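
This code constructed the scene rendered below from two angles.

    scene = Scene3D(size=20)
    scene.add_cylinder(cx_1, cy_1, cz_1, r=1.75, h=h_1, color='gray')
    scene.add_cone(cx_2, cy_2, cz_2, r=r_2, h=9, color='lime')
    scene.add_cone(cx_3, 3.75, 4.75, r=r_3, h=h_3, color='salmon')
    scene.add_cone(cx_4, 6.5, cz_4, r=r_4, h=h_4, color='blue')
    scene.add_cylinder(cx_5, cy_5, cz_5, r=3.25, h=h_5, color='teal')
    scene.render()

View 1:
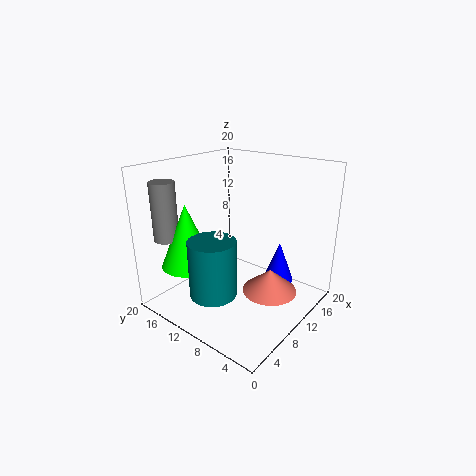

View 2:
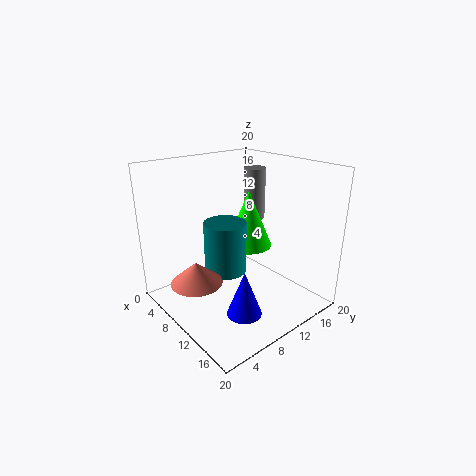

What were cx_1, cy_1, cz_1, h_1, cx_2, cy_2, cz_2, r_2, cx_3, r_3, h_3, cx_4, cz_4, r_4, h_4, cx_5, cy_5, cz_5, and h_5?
cx_1 = 4.25, cy_1 = 18.25, cz_1 = 9.5, h_1 = 8.25, cx_2 = 5.75, cy_2 = 15.75, cz_2 = 5.75, r_2 = 3.75, cx_3 = 8.75, r_3 = 3.5, h_3 = 3, cx_4 = 15.5, cz_4 = 2.25, r_4 = 2.25, h_4 = 6, cx_5 = 5.75, cy_5 = 11, cz_5 = 2.75, h_5 = 8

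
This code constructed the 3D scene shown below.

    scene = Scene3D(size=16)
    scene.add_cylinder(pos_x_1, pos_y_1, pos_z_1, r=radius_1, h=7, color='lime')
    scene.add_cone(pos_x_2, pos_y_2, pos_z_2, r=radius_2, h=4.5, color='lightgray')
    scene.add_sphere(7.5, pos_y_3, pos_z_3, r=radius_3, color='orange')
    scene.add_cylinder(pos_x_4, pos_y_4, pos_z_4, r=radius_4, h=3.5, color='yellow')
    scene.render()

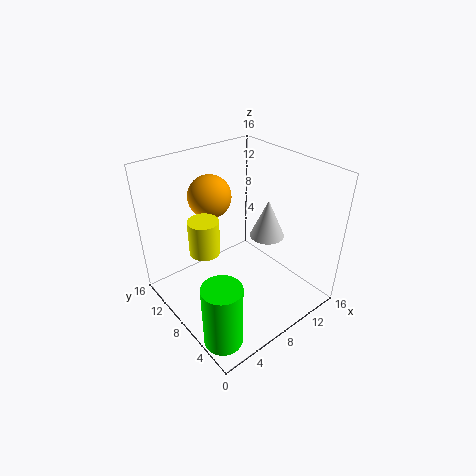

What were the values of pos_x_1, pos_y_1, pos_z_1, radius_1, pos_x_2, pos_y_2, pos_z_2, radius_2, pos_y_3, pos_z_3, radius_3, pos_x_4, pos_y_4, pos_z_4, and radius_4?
pos_x_1 = 2, pos_y_1 = 3, pos_z_1 = 0.5, radius_1 = 2, pos_x_2 = 12, pos_y_2 = 7.5, pos_z_2 = 7, radius_2 = 2, pos_y_3 = 12.5, pos_z_3 = 11.5, radius_3 = 2.5, pos_x_4 = 3, pos_y_4 = 7, pos_z_4 = 9, radius_4 = 1.5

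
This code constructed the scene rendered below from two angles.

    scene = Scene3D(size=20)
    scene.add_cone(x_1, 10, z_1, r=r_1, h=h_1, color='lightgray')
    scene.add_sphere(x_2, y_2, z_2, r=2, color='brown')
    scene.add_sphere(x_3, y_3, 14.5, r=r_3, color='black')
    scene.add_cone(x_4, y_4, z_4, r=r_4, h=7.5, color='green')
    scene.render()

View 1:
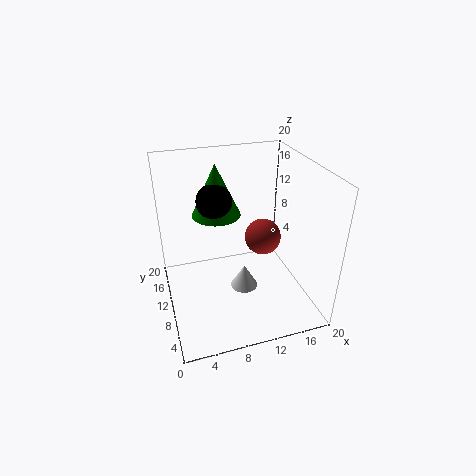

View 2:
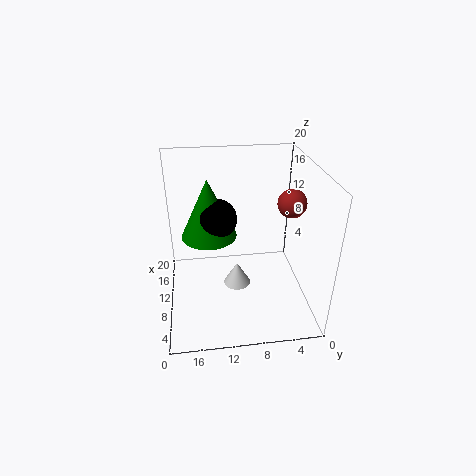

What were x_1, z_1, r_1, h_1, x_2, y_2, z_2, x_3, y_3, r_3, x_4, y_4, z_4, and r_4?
x_1 = 11; z_1 = 1.5; r_1 = 2; h_1 = 3.5; x_2 = 10.5; y_2 = 2.5; z_2 = 14.5; x_3 = 7.5; y_3 = 13; r_3 = 2.5; x_4 = 8; y_4 = 14; z_4 = 12; r_4 = 3.5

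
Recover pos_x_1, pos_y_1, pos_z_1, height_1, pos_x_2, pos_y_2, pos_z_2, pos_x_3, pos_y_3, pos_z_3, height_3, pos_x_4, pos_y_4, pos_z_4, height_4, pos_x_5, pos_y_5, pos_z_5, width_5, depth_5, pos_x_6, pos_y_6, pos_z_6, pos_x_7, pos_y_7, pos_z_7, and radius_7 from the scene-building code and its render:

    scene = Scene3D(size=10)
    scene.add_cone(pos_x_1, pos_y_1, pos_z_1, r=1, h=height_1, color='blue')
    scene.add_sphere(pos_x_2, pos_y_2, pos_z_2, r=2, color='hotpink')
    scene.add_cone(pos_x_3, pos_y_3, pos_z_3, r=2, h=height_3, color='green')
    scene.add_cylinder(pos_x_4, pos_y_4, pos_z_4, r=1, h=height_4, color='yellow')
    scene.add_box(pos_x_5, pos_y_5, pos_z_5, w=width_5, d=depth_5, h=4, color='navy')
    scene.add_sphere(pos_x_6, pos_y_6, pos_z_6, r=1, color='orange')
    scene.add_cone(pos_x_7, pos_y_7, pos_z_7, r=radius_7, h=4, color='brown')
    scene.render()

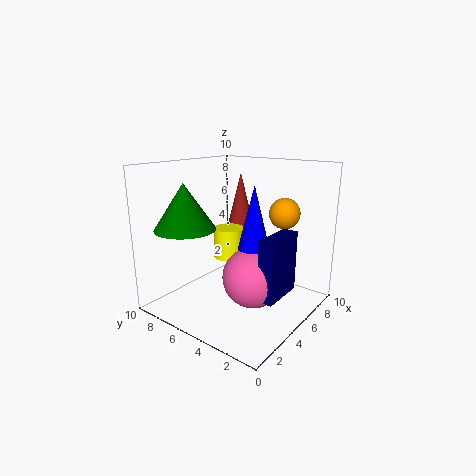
pos_x_1 = 4
pos_y_1 = 3
pos_z_1 = 5
height_1 = 4
pos_x_2 = 4
pos_y_2 = 3
pos_z_2 = 3
pos_x_3 = 2
pos_y_3 = 7
pos_z_3 = 6
height_3 = 3
pos_x_4 = 4
pos_y_4 = 5
pos_z_4 = 4
height_4 = 2
pos_x_5 = 3
pos_y_5 = 1
pos_z_5 = 2
width_5 = 3
depth_5 = 1
pos_x_6 = 6
pos_y_6 = 2
pos_z_6 = 7
pos_x_7 = 8
pos_y_7 = 7
pos_z_7 = 5
radius_7 = 1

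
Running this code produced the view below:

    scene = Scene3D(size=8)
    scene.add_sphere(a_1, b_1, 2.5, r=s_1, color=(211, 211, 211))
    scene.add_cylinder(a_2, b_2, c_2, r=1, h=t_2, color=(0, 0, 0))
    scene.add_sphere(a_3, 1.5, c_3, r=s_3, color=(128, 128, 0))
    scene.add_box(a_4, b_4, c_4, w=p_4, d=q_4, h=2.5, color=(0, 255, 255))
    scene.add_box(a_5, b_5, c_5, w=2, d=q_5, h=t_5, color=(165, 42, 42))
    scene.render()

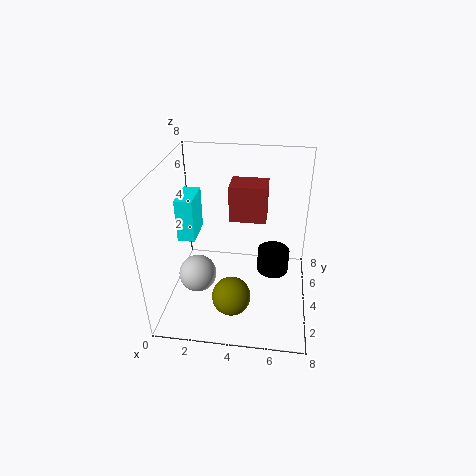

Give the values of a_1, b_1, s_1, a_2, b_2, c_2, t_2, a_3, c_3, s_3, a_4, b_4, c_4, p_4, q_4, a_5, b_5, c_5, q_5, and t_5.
a_1 = 2; b_1 = 2.5; s_1 = 1; a_2 = 6; b_2 = 6; c_2 = 0.5; t_2 = 1.5; a_3 = 4; c_3 = 2; s_3 = 1; a_4 = 0.5; b_4 = 4; c_4 = 3.5; p_4 = 1; q_4 = 2; a_5 = 3.5; b_5 = 4; c_5 = 5; q_5 = 1.5; t_5 = 2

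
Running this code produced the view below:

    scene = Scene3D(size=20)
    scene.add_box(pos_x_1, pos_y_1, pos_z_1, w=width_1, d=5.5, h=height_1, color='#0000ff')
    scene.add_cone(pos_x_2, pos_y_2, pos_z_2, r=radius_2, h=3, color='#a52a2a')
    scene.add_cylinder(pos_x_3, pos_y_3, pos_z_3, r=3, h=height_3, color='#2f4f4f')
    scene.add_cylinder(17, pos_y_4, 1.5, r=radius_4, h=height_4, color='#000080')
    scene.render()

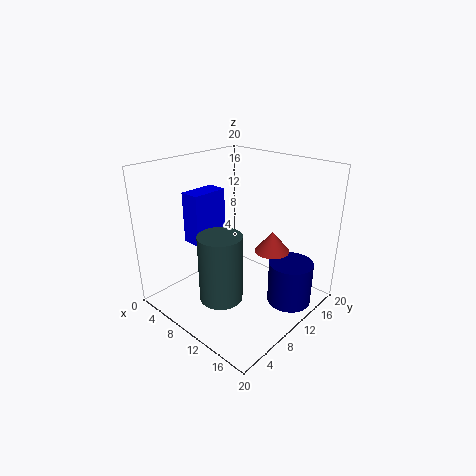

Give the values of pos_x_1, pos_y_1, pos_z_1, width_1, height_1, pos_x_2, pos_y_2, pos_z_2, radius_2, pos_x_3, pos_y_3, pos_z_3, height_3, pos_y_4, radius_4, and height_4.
pos_x_1 = 2
pos_y_1 = 7
pos_z_1 = 8
width_1 = 3
height_1 = 7.5
pos_x_2 = 13
pos_y_2 = 14
pos_z_2 = 7.5
radius_2 = 2.5
pos_x_3 = 10
pos_y_3 = 6.5
pos_z_3 = 2
height_3 = 9.5
pos_y_4 = 13
radius_4 = 3
height_4 = 6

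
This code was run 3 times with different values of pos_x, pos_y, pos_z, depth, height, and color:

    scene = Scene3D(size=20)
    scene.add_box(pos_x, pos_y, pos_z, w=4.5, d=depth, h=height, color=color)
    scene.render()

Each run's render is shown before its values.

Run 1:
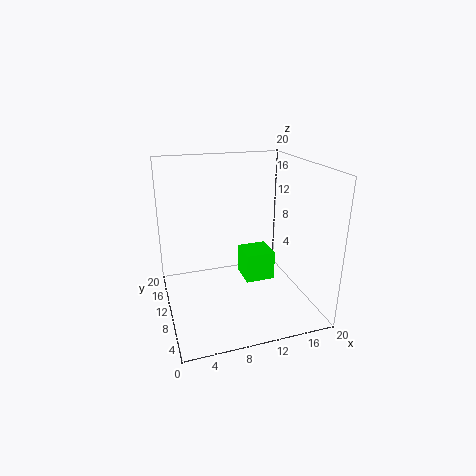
pos_x = 12; pos_y = 11.5; pos_z = 1.5; depth = 4.5; height = 4.5; color = 'lime'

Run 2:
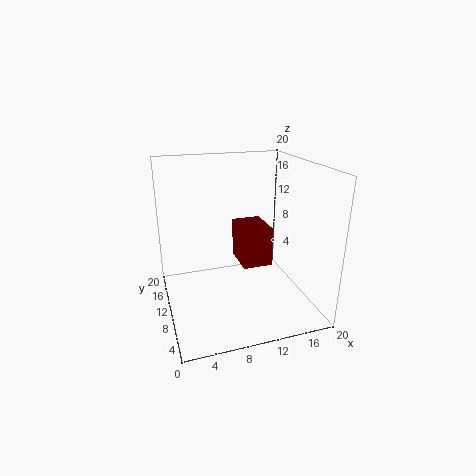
pos_x = 11.5; pos_y = 11.5; pos_z = 4; depth = 6; height = 6; color = 'maroon'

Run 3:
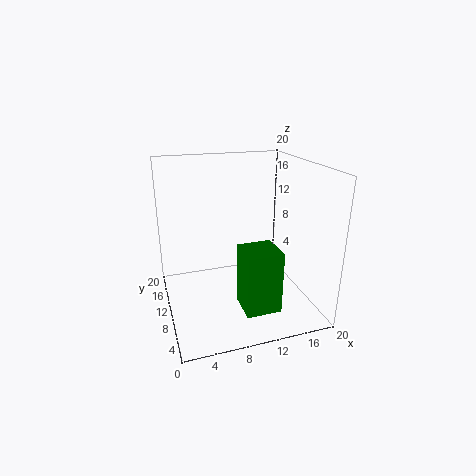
pos_x = 8.5; pos_y = 1.5; pos_z = 3; depth = 4.5; height = 8; color = 'green'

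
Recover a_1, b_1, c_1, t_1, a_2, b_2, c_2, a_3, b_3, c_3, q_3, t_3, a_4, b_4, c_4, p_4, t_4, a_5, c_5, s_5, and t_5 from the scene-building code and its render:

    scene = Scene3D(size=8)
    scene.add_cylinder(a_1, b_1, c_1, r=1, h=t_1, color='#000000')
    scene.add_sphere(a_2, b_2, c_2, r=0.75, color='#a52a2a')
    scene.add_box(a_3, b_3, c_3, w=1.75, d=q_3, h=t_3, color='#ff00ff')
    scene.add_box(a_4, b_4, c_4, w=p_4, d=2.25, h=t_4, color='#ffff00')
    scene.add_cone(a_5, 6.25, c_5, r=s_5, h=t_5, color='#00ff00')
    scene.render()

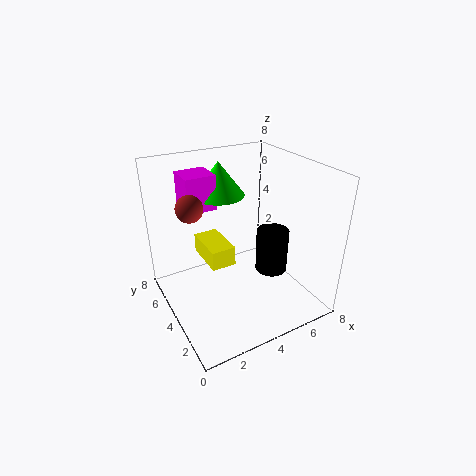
a_1 = 6.75, b_1 = 4.5, c_1 = 0.75, t_1 = 2.75, a_2 = 1.75, b_2 = 5.25, c_2 = 5.75, a_3 = 1.75, b_3 = 5.5, c_3 = 5.25, q_3 = 1.75, t_3 = 2, a_4 = 1.75, b_4 = 2.5, c_4 = 3.5, p_4 = 1.25, t_4 = 1, a_5 = 4, c_5 = 5.75, s_5 = 1.5, t_5 = 2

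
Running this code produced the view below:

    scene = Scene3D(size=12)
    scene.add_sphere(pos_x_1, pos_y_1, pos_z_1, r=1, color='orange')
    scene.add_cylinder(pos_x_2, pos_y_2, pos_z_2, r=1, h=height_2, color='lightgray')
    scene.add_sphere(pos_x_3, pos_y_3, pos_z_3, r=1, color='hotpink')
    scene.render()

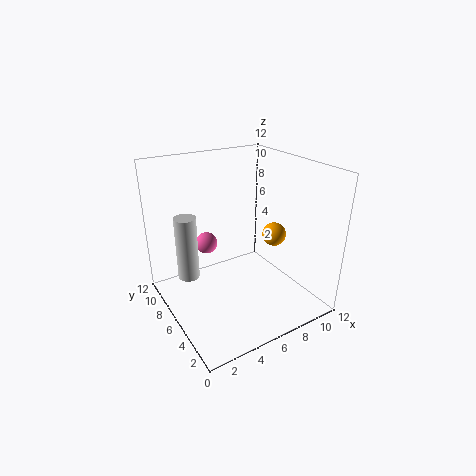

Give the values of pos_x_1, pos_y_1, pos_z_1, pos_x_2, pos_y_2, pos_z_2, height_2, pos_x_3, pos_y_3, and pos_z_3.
pos_x_1 = 9, pos_y_1 = 5, pos_z_1 = 6, pos_x_2 = 3, pos_y_2 = 10, pos_z_2 = 1, height_2 = 6, pos_x_3 = 5, pos_y_3 = 10, pos_z_3 = 4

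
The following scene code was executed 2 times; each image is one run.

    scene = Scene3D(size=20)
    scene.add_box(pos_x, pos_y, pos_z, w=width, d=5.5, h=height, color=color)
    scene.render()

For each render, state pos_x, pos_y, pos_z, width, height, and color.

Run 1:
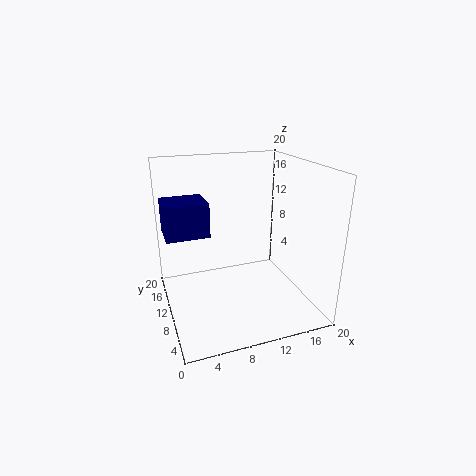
pos_x = 0.5, pos_y = 12.5, pos_z = 9.5, width = 6.25, height = 5, color = 'navy'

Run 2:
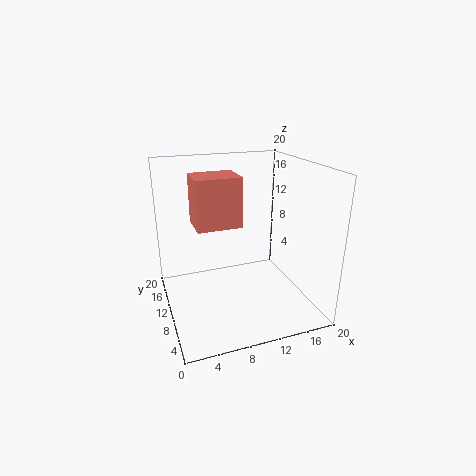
pos_x = 5, pos_y = 12.75, pos_z = 10.25, width = 6.75, height = 7.5, color = 'salmon'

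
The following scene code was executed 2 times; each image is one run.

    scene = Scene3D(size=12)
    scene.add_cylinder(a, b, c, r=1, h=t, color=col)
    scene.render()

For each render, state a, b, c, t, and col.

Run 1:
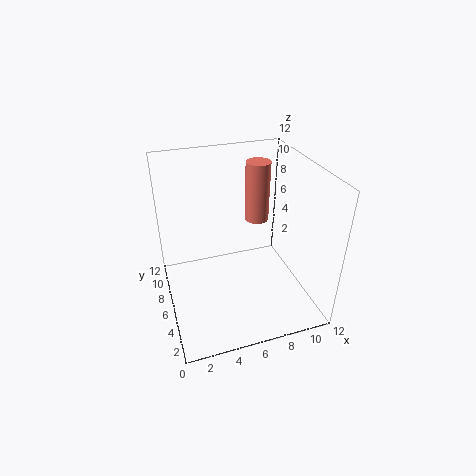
a = 8, b = 7, c = 7, t = 5, col = 'salmon'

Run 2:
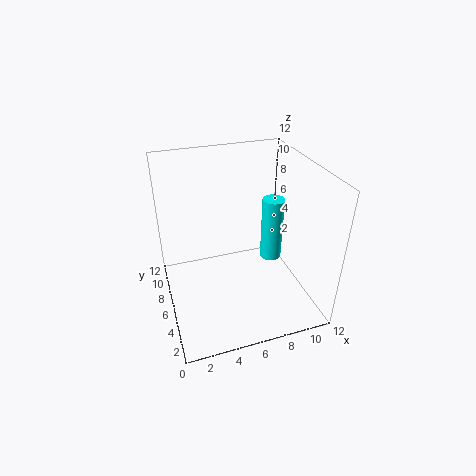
a = 10, b = 8, c = 2, t = 6, col = 'cyan'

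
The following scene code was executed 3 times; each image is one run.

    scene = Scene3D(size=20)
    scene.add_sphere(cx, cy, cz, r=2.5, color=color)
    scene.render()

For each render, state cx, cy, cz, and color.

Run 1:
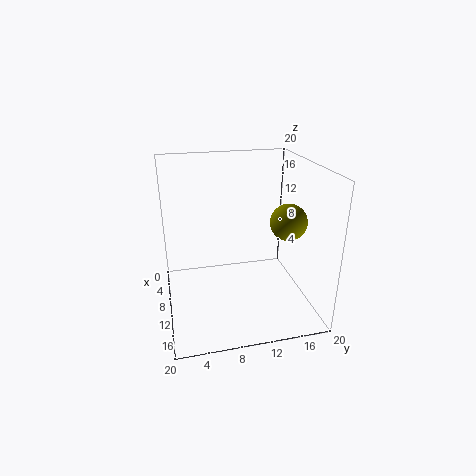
cx = 12, cy = 16.5, cz = 12.5, color = 'olive'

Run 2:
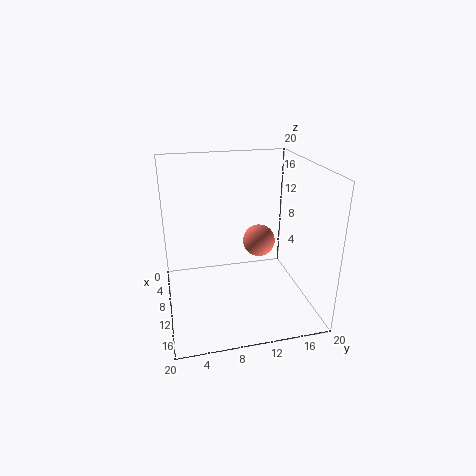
cx = 5.5, cy = 14.5, cz = 7, color = 'salmon'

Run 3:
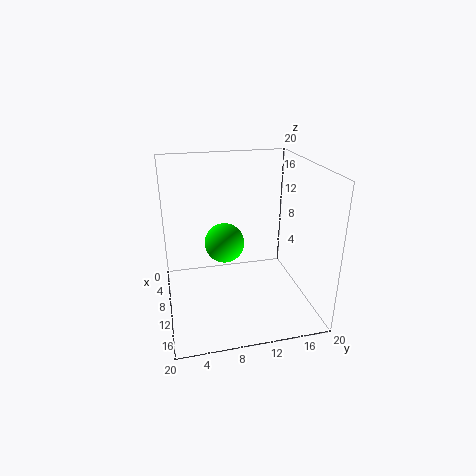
cx = 13, cy = 7.5, cz = 11, color = 'lime'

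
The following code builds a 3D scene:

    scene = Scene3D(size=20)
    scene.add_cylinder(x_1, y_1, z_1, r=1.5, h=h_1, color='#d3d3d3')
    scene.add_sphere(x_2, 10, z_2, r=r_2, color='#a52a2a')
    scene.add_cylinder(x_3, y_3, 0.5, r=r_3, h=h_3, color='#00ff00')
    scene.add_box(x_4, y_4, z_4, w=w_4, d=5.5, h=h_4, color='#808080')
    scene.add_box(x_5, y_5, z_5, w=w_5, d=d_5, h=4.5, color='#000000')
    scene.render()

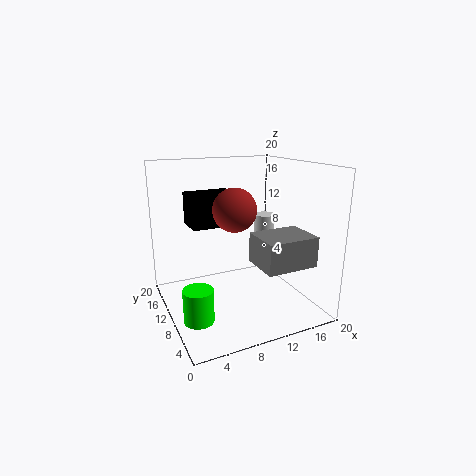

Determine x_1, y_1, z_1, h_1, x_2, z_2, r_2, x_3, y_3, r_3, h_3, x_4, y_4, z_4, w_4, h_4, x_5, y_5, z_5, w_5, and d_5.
x_1 = 15, y_1 = 11.5, z_1 = 6, h_1 = 6.5, x_2 = 9.5, z_2 = 14, r_2 = 3, x_3 = 3, y_3 = 7, r_3 = 2, h_3 = 4.5, x_4 = 10.5, y_4 = 2, z_4 = 7.5, w_4 = 7, h_4 = 4, x_5 = 4, y_5 = 11, z_5 = 11.5, w_5 = 6.5, d_5 = 4.5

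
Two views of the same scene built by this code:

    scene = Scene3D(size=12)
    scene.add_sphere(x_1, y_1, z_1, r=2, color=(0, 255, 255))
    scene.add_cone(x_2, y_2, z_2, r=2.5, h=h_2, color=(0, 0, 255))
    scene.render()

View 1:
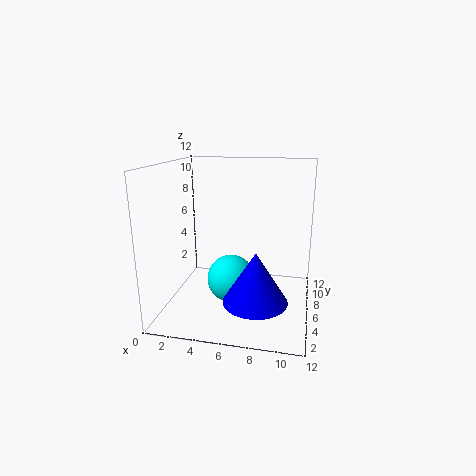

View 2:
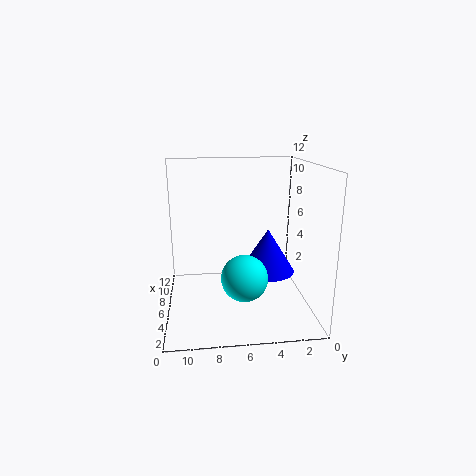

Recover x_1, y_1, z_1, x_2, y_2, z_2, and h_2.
x_1 = 5.5; y_1 = 5.5; z_1 = 2.5; x_2 = 8; y_2 = 3; z_2 = 2; h_2 = 4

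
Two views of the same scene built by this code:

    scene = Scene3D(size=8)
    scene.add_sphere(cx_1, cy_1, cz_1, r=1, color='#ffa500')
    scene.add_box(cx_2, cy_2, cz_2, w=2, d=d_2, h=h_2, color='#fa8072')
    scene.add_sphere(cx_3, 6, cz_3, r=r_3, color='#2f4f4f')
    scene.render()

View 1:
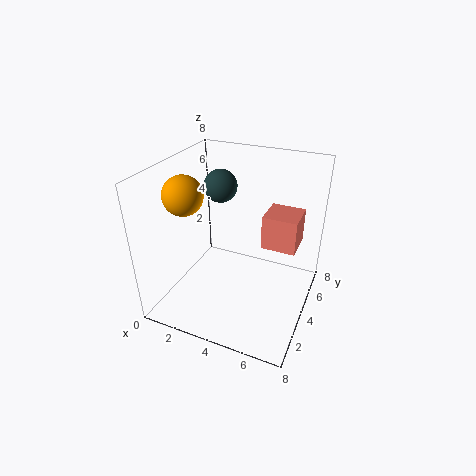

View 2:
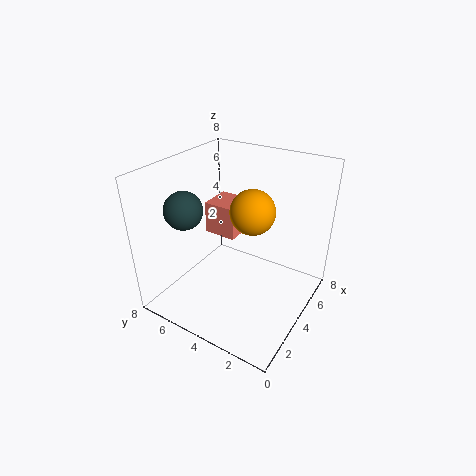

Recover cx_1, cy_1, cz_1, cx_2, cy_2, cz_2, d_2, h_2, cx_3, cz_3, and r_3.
cx_1 = 2; cy_1 = 2; cz_1 = 7; cx_2 = 5; cy_2 = 5; cz_2 = 3; d_2 = 2; h_2 = 2; cx_3 = 2; cz_3 = 6; r_3 = 1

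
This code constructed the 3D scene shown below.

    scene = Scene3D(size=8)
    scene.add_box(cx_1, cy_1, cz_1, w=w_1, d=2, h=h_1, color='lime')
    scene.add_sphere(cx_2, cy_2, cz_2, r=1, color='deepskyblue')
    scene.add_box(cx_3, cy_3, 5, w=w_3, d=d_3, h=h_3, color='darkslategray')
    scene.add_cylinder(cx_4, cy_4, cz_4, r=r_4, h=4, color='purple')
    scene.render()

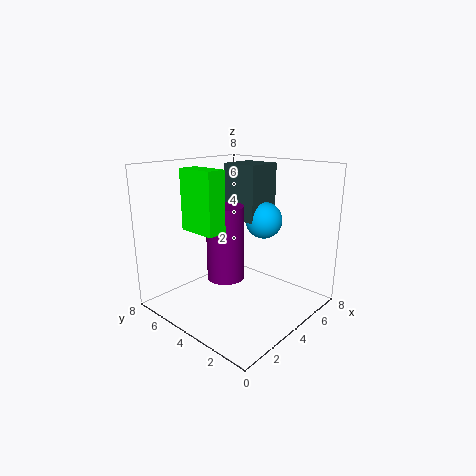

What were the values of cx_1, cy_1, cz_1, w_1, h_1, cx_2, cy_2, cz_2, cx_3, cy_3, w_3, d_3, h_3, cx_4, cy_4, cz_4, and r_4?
cx_1 = 1; cy_1 = 3; cz_1 = 5; w_1 = 1; h_1 = 3; cx_2 = 5; cy_2 = 3; cz_2 = 5; cx_3 = 4; cy_3 = 3; w_3 = 2; d_3 = 2; h_3 = 3; cx_4 = 3; cy_4 = 4; cz_4 = 2; r_4 = 1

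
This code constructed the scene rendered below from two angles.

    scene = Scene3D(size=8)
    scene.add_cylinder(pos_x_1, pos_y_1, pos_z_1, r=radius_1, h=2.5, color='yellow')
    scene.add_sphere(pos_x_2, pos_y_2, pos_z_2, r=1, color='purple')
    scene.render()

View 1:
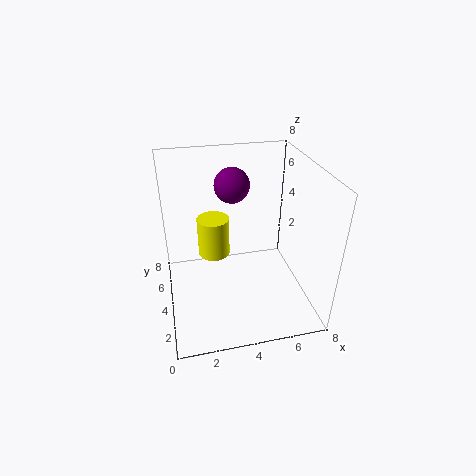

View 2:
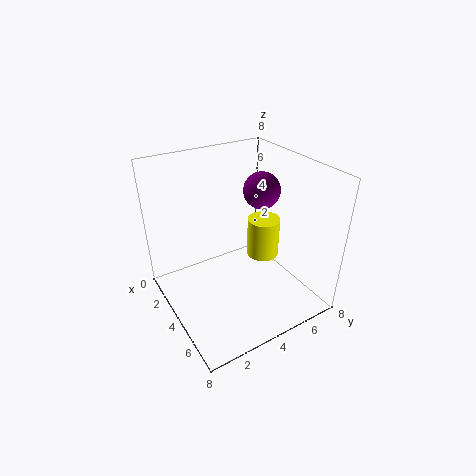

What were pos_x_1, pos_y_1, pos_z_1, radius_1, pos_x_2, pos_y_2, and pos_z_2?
pos_x_1 = 3
pos_y_1 = 6.5
pos_z_1 = 1.5
radius_1 = 1
pos_x_2 = 4
pos_y_2 = 5.5
pos_z_2 = 6.5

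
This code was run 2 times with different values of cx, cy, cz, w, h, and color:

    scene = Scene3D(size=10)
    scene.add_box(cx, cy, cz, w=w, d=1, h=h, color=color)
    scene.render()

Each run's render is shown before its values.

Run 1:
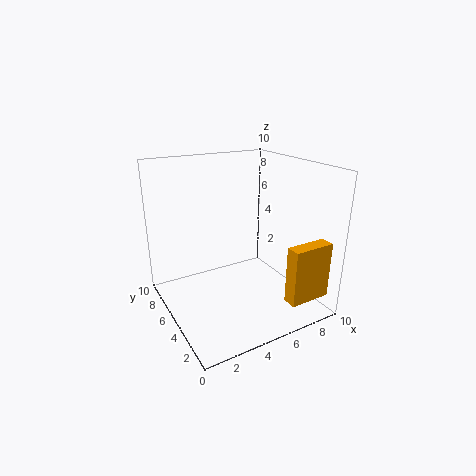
cx = 7, cy = 1, cz = 1, w = 3, h = 4, color = 'orange'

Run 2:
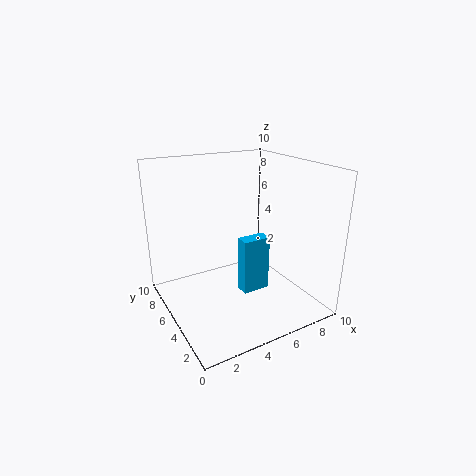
cx = 5, cy = 4, cz = 1, w = 2, h = 4, color = 'deepskyblue'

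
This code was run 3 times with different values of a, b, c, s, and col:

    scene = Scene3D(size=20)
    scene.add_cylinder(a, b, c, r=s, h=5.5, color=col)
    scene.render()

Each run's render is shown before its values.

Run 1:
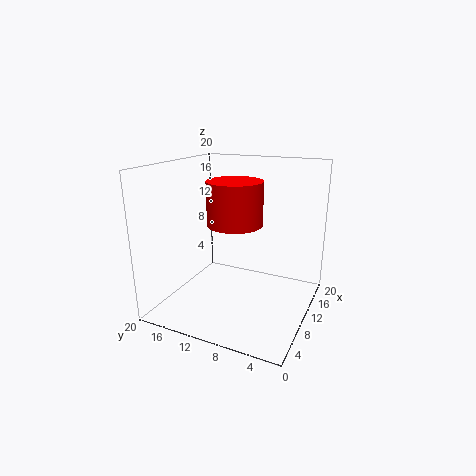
a = 7, b = 9, c = 13, s = 3.5, col = 'red'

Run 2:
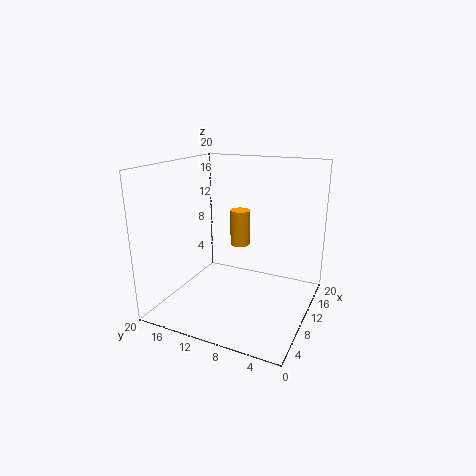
a = 15, b = 12, c = 7, s = 1.5, col = 'orange'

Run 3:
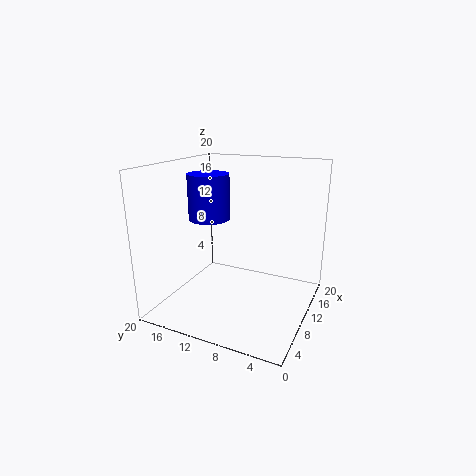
a = 5, b = 11.5, c = 14, s = 2.5, col = 'blue'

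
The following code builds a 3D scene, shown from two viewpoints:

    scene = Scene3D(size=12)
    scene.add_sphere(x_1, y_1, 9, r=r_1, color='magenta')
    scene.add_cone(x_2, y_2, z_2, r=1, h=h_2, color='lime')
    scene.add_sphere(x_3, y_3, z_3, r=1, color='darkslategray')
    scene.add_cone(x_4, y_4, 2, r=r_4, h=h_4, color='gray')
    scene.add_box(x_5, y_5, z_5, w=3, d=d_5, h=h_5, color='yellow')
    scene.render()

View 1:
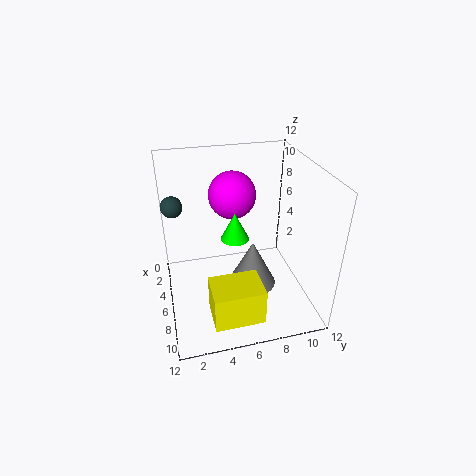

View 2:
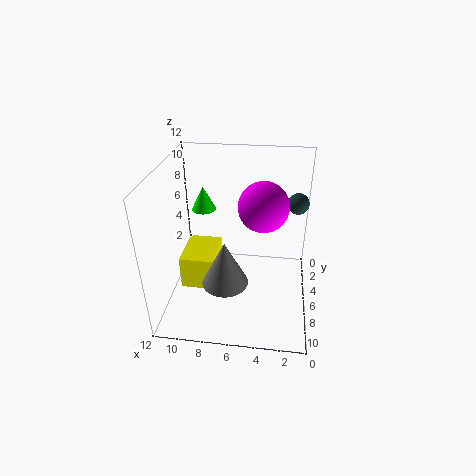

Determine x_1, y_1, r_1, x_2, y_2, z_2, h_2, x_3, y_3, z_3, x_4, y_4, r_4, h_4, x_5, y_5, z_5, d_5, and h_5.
x_1 = 4
y_1 = 6
r_1 = 2
x_2 = 9
y_2 = 5
z_2 = 8
h_2 = 2
x_3 = 1
y_3 = 1
z_3 = 7
x_4 = 7
y_4 = 7
r_4 = 2
h_4 = 4
x_5 = 8
y_5 = 3
z_5 = 1
d_5 = 4
h_5 = 3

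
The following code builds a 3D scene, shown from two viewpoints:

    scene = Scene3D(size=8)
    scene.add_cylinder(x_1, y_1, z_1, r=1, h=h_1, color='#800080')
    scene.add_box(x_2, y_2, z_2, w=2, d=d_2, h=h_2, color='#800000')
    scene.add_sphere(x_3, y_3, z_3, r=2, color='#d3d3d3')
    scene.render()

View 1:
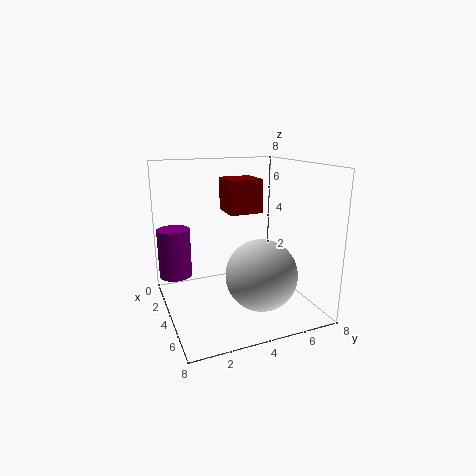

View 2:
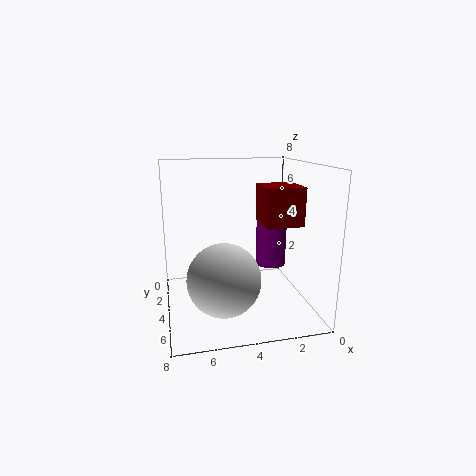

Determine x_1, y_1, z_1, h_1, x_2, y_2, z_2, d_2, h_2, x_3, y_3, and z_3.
x_1 = 1, y_1 = 1, z_1 = 1, h_1 = 3, x_2 = 1, y_2 = 4, z_2 = 5, d_2 = 2, h_2 = 2, x_3 = 5, y_3 = 5, z_3 = 2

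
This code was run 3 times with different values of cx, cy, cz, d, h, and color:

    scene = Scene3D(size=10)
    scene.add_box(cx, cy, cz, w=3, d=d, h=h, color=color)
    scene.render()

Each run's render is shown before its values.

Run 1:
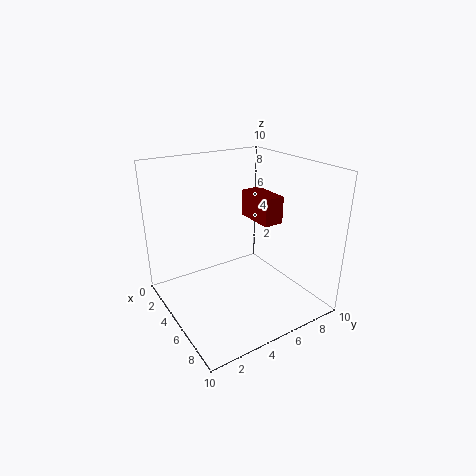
cx = 2.5
cy = 7
cz = 5.5
d = 1.5
h = 2
color = 'maroon'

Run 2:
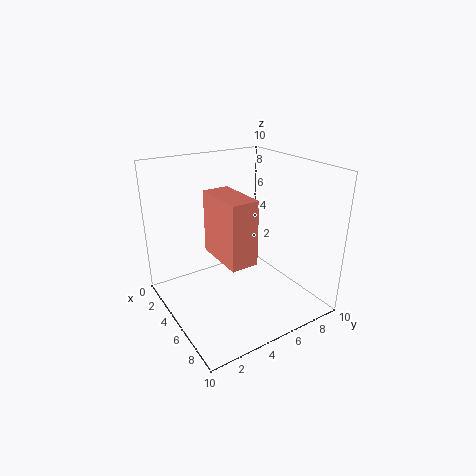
cx = 7
cy = 1.5
cz = 6
d = 1.5
h = 3.5
color = 'salmon'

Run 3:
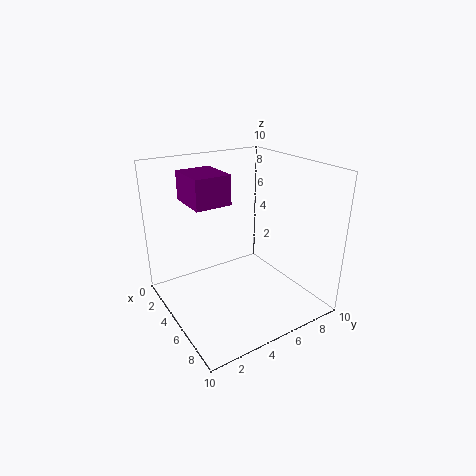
cx = 2
cy = 2
cz = 7.5
d = 2.5
h = 2
color = 'purple'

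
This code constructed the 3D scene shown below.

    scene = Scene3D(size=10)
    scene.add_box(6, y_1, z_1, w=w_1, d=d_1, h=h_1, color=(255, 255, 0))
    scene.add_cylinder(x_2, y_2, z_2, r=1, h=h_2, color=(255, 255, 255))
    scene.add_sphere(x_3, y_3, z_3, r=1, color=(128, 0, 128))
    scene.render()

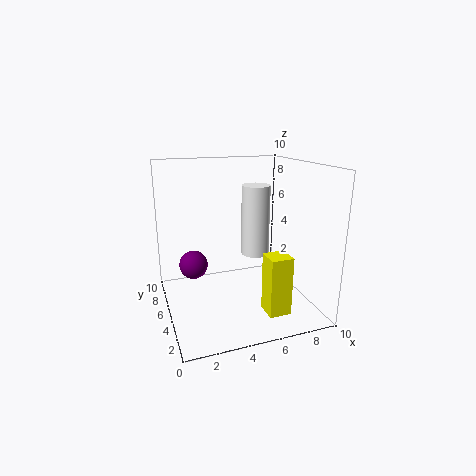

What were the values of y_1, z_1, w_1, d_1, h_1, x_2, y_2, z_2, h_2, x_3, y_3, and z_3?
y_1 = 1.5, z_1 = 0.5, w_1 = 1.5, d_1 = 1.5, h_1 = 4, x_2 = 6.5, y_2 = 5.5, z_2 = 3.5, h_2 = 5, x_3 = 2, y_3 = 6, z_3 = 3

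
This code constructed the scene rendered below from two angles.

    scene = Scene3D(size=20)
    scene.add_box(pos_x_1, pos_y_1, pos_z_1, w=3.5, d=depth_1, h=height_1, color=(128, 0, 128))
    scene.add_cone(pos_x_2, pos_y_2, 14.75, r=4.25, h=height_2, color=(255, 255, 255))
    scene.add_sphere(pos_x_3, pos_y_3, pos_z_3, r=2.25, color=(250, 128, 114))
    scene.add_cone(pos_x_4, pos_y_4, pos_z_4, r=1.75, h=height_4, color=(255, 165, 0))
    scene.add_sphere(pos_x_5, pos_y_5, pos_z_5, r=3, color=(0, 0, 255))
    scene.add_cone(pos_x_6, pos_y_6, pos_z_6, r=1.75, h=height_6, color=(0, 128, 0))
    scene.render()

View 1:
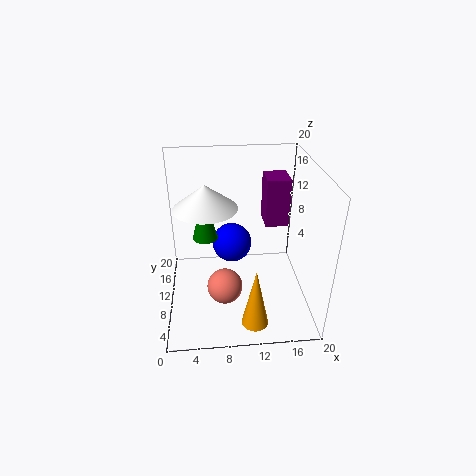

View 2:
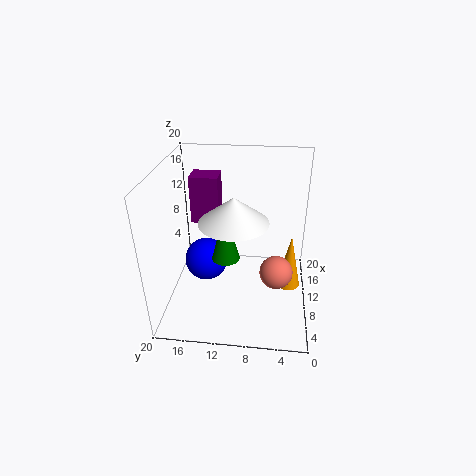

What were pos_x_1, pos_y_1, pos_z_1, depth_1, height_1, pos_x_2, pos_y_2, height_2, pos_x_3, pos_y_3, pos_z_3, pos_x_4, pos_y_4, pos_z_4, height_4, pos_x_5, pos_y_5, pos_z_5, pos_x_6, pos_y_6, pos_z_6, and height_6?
pos_x_1 = 14.5; pos_y_1 = 13.5; pos_z_1 = 9.5; depth_1 = 4.25; height_1 = 7.25; pos_x_2 = 5.75; pos_y_2 = 10; height_2 = 3.25; pos_x_3 = 7.75; pos_y_3 = 4.5; pos_z_3 = 6.25; pos_x_4 = 11.5; pos_y_4 = 2.5; pos_z_4 = 1.5; height_4 = 8.25; pos_x_5 = 9.5; pos_y_5 = 14.5; pos_z_5 = 6.5; pos_x_6 = 5.5; pos_y_6 = 11; pos_z_6 = 9.75; height_6 = 6.75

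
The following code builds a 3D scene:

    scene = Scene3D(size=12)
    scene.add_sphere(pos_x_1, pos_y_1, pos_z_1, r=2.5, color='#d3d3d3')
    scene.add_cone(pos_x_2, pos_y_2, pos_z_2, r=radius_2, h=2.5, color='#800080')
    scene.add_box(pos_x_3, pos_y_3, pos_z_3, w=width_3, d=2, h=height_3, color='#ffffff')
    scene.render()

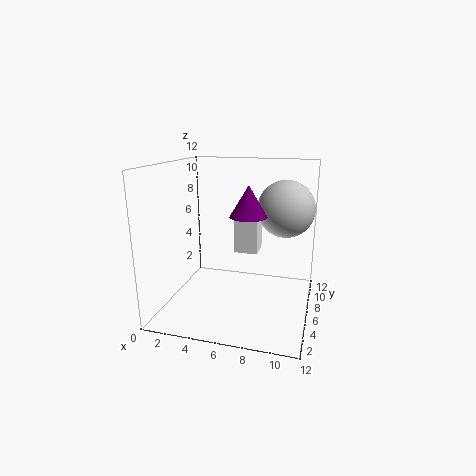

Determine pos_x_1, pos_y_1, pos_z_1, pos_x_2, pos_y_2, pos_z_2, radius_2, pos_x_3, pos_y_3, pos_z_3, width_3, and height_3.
pos_x_1 = 9.5; pos_y_1 = 9; pos_z_1 = 8; pos_x_2 = 7; pos_y_2 = 5.5; pos_z_2 = 8; radius_2 = 1.5; pos_x_3 = 5.5; pos_y_3 = 6.5; pos_z_3 = 4.5; width_3 = 2; height_3 = 3.5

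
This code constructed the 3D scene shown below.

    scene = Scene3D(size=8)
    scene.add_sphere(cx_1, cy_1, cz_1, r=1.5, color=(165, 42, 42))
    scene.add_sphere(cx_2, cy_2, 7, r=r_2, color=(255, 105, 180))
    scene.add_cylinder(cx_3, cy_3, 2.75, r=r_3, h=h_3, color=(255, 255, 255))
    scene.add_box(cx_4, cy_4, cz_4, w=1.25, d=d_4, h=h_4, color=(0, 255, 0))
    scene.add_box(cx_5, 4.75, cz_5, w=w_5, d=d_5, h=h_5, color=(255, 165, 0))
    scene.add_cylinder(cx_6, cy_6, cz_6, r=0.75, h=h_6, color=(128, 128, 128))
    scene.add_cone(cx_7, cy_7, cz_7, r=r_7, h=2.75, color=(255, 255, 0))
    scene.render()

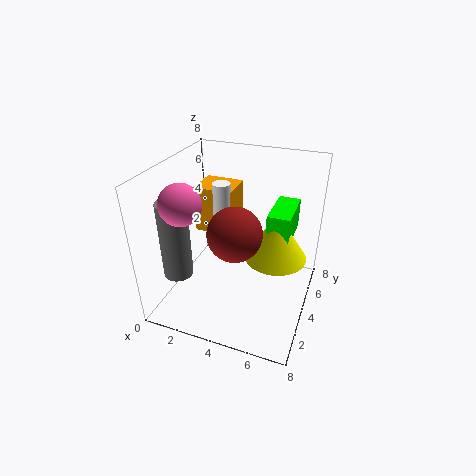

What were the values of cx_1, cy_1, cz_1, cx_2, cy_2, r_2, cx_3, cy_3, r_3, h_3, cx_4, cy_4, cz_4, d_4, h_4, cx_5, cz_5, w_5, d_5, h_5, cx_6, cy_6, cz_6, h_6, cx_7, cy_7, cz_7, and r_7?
cx_1 = 4; cy_1 = 3.5; cz_1 = 4.5; cx_2 = 2.25; cy_2 = 1.25; r_2 = 1; cx_3 = 2.75; cy_3 = 4.75; r_3 = 0.5; h_3 = 4; cx_4 = 5.5; cy_4 = 4.25; cz_4 = 3.75; d_4 = 2.75; h_4 = 1.75; cx_5 = 1; cz_5 = 3.5; w_5 = 2.25; d_5 = 2; h_5 = 2.75; cx_6 = 1.75; cy_6 = 1.25; cz_6 = 3; h_6 = 4; cx_7 = 6; cy_7 = 4.75; cz_7 = 2.75; r_7 = 1.75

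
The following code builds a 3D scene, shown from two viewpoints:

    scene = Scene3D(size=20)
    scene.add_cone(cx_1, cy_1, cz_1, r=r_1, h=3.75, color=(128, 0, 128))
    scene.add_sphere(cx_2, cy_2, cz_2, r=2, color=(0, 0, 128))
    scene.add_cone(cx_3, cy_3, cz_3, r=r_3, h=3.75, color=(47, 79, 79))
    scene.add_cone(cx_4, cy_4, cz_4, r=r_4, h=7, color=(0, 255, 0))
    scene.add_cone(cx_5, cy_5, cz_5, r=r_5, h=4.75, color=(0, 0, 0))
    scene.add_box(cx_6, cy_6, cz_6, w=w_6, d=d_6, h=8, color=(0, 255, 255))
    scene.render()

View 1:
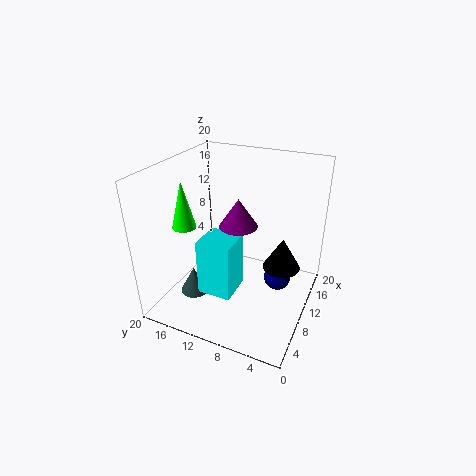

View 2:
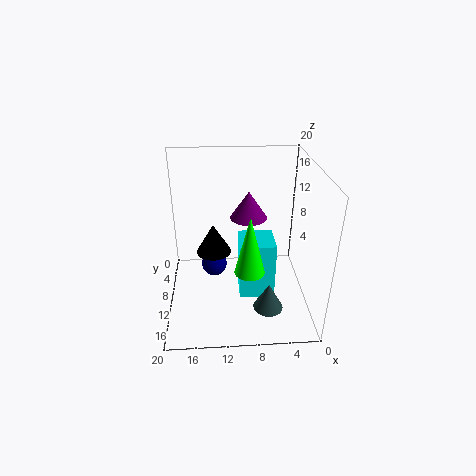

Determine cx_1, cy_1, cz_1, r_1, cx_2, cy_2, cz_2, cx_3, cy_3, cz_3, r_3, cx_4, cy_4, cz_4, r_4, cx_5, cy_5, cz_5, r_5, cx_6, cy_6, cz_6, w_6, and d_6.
cx_1 = 8.5, cy_1 = 9.25, cz_1 = 12.75, r_1 = 2.5, cx_2 = 13.5, cy_2 = 5, cz_2 = 2.5, cx_3 = 6.25, cy_3 = 15.25, cz_3 = 2, r_3 = 2, cx_4 = 9.25, cy_4 = 18.25, cz_4 = 10.25, r_4 = 1.75, cx_5 = 13.5, cy_5 = 4.5, cz_5 = 4.5, r_5 = 2.75, cx_6 = 5.25, cy_6 = 9.25, cz_6 = 2.75, w_6 = 4.75, d_6 = 4.75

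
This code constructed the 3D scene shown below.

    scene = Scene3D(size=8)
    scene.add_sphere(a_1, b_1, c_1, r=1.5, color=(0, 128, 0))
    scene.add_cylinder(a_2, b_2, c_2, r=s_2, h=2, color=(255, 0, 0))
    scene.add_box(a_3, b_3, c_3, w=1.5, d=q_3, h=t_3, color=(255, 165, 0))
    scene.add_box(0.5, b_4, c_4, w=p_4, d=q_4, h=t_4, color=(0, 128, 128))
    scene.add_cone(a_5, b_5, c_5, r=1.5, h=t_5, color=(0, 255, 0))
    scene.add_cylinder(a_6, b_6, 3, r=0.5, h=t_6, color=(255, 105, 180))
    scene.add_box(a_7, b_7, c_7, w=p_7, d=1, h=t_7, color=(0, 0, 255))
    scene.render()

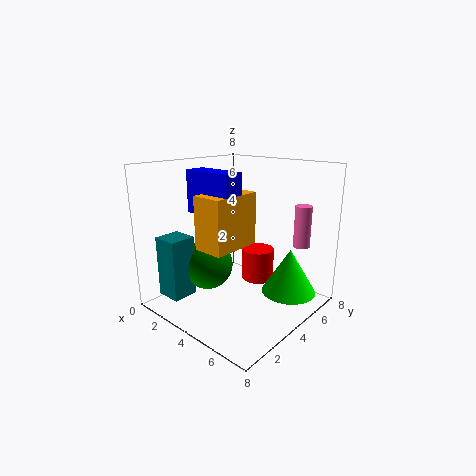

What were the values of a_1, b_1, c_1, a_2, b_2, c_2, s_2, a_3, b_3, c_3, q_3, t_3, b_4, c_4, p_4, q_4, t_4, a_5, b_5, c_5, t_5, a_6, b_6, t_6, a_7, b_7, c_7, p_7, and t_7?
a_1 = 2
b_1 = 3.5
c_1 = 2
a_2 = 3.5
b_2 = 6.5
c_2 = 0.5
s_2 = 1
a_3 = 4.5
b_3 = 0.5
c_3 = 4.5
q_3 = 2.5
t_3 = 2.5
b_4 = 1
c_4 = 0.5
p_4 = 1.5
q_4 = 1.5
t_4 = 3.5
a_5 = 6.5
b_5 = 5.5
c_5 = 1
t_5 = 2.5
a_6 = 6
b_6 = 7.5
t_6 = 2.5
a_7 = 3.5
b_7 = 1
c_7 = 6
p_7 = 2.5
t_7 = 2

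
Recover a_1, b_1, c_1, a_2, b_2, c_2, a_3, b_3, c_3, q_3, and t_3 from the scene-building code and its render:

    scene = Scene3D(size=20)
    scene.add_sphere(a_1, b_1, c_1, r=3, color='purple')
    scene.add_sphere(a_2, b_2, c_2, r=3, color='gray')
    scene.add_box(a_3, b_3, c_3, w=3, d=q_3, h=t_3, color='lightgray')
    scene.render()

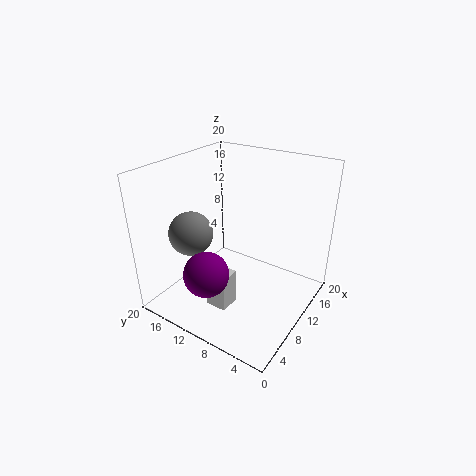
a_1 = 4, b_1 = 11, c_1 = 7, a_2 = 6, b_2 = 15, c_2 = 11, a_3 = 5, b_3 = 9, c_3 = 1, q_3 = 3, t_3 = 5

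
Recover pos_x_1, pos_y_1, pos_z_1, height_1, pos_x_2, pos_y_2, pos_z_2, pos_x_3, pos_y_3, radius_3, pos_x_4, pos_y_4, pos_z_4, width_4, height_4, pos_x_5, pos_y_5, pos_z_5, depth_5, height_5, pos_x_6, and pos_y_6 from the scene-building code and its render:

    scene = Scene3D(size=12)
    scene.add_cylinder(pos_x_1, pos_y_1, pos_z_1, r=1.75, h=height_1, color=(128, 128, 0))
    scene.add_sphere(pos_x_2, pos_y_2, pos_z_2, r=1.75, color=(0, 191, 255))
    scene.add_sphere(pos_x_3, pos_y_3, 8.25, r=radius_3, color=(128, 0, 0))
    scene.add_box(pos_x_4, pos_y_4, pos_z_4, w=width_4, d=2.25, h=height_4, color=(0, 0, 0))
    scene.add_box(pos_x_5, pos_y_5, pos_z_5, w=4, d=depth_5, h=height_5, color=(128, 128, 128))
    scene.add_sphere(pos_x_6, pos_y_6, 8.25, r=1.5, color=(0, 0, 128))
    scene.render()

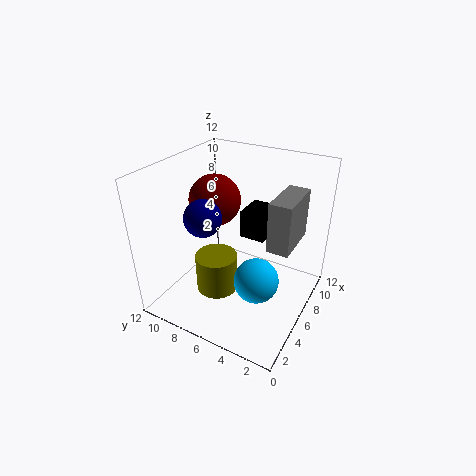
pos_x_1 = 4.5; pos_y_1 = 7.25; pos_z_1 = 1.5; height_1 = 3.25; pos_x_2 = 4; pos_y_2 = 3.25; pos_z_2 = 4; pos_x_3 = 7.25; pos_y_3 = 9; radius_3 = 2.25; pos_x_4 = 7.75; pos_y_4 = 4.5; pos_z_4 = 5; width_4 = 2.75; height_4 = 2.5; pos_x_5 = 5; pos_y_5 = 1.25; pos_z_5 = 6.25; depth_5 = 1.75; height_5 = 4; pos_x_6 = 4; pos_y_6 = 8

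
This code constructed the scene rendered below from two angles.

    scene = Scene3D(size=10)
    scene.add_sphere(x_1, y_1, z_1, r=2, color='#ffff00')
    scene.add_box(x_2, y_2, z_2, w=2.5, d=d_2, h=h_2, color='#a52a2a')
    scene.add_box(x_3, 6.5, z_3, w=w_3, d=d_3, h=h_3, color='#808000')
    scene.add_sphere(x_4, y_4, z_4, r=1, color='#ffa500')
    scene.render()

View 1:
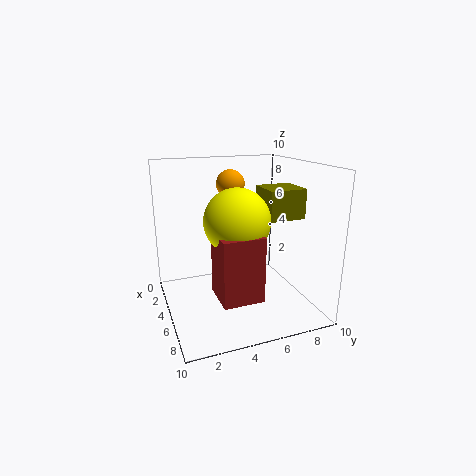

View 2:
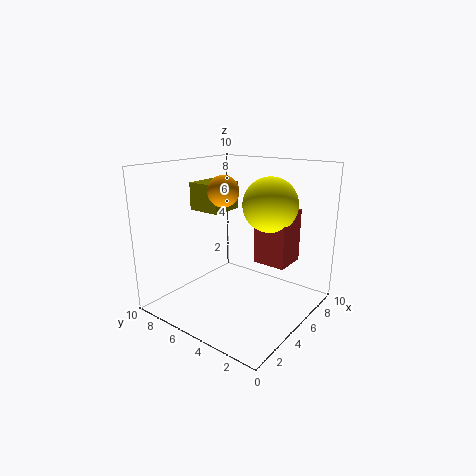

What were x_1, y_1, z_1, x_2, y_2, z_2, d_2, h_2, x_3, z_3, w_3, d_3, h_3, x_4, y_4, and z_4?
x_1 = 7.5
y_1 = 4
z_1 = 7
x_2 = 7
y_2 = 2.5
z_2 = 2.5
d_2 = 2.5
h_2 = 4
x_3 = 4.5
z_3 = 6.5
w_3 = 2.5
d_3 = 2.5
h_3 = 2
x_4 = 3.5
y_4 = 5
z_4 = 8.5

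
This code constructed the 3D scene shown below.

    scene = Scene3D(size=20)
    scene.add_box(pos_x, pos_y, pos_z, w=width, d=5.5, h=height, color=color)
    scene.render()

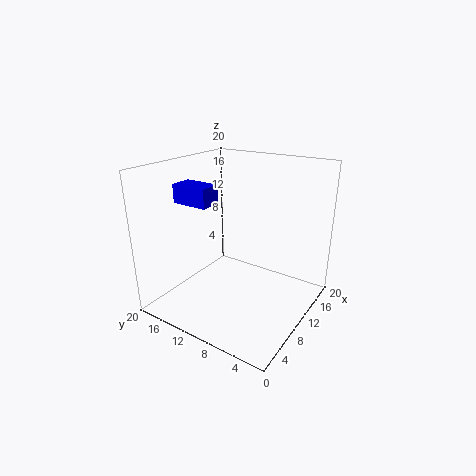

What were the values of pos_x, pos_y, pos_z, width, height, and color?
pos_x = 7.75
pos_y = 14
pos_z = 14
width = 3.25
height = 2.75
color = 'blue'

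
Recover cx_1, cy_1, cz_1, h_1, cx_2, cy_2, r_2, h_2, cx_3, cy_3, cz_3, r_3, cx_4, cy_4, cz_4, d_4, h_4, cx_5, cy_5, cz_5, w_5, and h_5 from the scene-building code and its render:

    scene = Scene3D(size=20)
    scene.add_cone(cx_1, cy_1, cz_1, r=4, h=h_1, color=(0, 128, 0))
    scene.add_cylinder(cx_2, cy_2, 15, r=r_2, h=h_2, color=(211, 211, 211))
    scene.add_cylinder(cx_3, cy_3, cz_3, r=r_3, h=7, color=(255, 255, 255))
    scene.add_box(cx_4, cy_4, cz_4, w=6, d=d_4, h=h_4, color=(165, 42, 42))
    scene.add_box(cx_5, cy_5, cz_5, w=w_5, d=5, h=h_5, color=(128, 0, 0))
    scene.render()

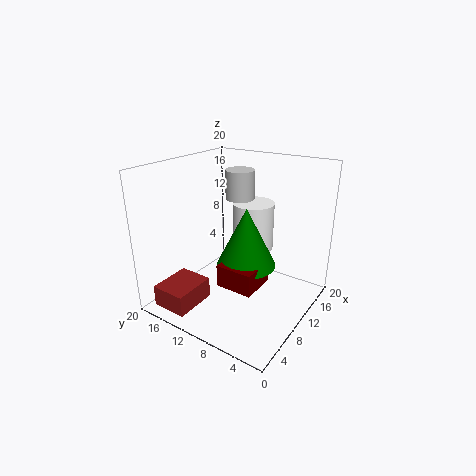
cx_1 = 9, cy_1 = 8, cz_1 = 7, h_1 = 8, cx_2 = 12, cy_2 = 11, r_2 = 2, h_2 = 4, cx_3 = 14, cy_3 = 10, cz_3 = 7, r_3 = 3, cx_4 = 1, cy_4 = 13, cz_4 = 1, d_4 = 5, h_4 = 3, cx_5 = 5, cy_5 = 5, cz_5 = 5, w_5 = 5, h_5 = 3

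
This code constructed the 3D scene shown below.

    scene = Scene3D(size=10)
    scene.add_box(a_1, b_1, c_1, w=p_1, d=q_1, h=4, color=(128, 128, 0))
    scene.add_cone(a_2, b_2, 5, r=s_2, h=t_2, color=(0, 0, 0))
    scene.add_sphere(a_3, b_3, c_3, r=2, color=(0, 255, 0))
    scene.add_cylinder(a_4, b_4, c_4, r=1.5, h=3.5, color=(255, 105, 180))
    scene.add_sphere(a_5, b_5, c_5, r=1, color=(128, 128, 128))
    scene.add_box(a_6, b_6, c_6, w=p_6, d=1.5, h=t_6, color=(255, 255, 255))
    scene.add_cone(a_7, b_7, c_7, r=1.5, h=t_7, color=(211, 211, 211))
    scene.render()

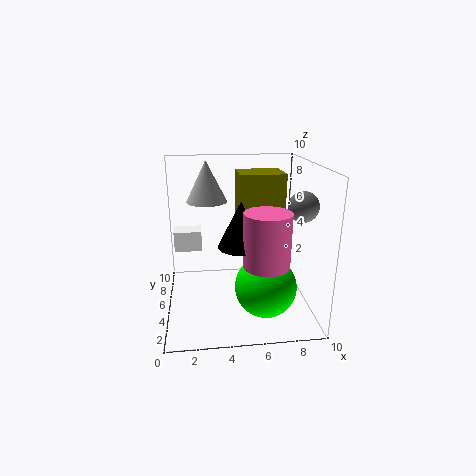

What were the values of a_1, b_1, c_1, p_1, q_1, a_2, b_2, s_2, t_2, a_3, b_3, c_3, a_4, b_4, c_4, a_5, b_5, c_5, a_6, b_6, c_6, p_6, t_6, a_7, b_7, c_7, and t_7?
a_1 = 5, b_1 = 4, c_1 = 5.5, p_1 = 3, q_1 = 2.5, a_2 = 5, b_2 = 3.5, s_2 = 1.5, t_2 = 3, a_3 = 6.5, b_3 = 2.5, c_3 = 2.5, a_4 = 6.5, b_4 = 2.5, c_4 = 4, a_5 = 9, b_5 = 3.5, c_5 = 7.5, a_6 = 0.5, b_6 = 6.5, c_6 = 3.5, p_6 = 2, t_6 = 1.5, a_7 = 3, b_7 = 7.5, c_7 = 7, t_7 = 3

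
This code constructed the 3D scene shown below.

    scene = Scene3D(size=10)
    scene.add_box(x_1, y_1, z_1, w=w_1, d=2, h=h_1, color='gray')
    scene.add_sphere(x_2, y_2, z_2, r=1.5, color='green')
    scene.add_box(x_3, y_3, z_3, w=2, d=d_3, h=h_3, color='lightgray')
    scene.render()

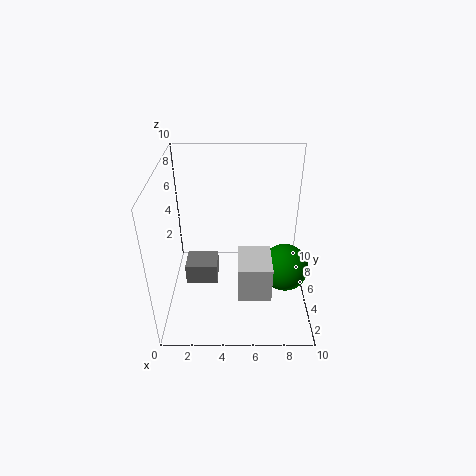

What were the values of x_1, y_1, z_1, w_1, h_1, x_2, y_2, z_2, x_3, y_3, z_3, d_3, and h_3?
x_1 = 1.25; y_1 = 4.25; z_1 = 1.5; w_1 = 2.25; h_1 = 1.5; x_2 = 8; y_2 = 2.75; z_2 = 4.25; x_3 = 5; y_3 = 0.5; z_3 = 3.5; d_3 = 2.5; h_3 = 2.25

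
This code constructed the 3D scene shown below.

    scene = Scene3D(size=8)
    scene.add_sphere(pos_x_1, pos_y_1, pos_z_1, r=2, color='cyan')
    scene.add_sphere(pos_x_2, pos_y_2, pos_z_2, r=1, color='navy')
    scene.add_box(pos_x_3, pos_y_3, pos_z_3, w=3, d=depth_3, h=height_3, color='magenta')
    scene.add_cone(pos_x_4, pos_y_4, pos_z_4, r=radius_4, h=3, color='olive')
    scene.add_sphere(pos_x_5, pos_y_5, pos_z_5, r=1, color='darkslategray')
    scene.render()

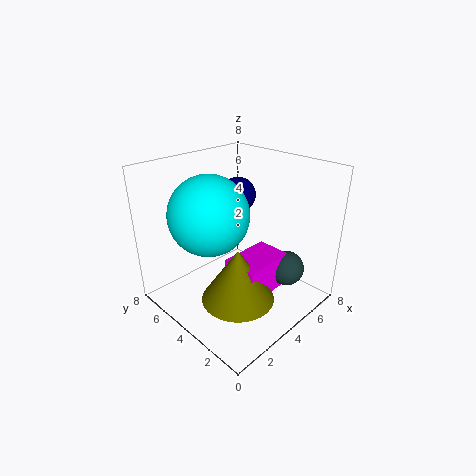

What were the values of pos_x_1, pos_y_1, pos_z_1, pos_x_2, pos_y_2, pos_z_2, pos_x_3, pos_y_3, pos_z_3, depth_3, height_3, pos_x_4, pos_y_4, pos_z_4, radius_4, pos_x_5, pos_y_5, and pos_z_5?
pos_x_1 = 2, pos_y_1 = 4, pos_z_1 = 6, pos_x_2 = 5, pos_y_2 = 5, pos_z_2 = 6, pos_x_3 = 3, pos_y_3 = 2, pos_z_3 = 1, depth_3 = 2, height_3 = 2, pos_x_4 = 3, pos_y_4 = 3, pos_z_4 = 1, radius_4 = 2, pos_x_5 = 6, pos_y_5 = 2, pos_z_5 = 2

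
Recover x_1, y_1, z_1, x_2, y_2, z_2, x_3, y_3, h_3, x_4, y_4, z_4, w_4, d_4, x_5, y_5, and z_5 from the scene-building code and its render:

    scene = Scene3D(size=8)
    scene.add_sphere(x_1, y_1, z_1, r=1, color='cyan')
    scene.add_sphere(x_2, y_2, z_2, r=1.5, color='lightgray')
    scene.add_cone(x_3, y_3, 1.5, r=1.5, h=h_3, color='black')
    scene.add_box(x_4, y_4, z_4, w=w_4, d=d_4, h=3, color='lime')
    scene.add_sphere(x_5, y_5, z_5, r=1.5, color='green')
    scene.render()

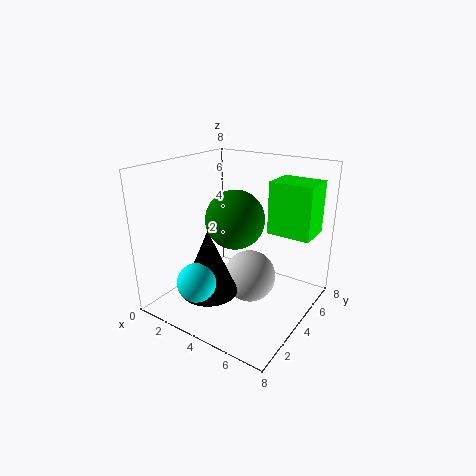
x_1 = 3.5; y_1 = 1; z_1 = 2.5; x_2 = 4.5; y_2 = 4.5; z_2 = 1.5; x_3 = 3.5; y_3 = 2; h_3 = 3.5; x_4 = 5; y_4 = 5.5; z_4 = 4; w_4 = 2.5; d_4 = 2; x_5 = 4.5; y_5 = 3; z_5 = 5.5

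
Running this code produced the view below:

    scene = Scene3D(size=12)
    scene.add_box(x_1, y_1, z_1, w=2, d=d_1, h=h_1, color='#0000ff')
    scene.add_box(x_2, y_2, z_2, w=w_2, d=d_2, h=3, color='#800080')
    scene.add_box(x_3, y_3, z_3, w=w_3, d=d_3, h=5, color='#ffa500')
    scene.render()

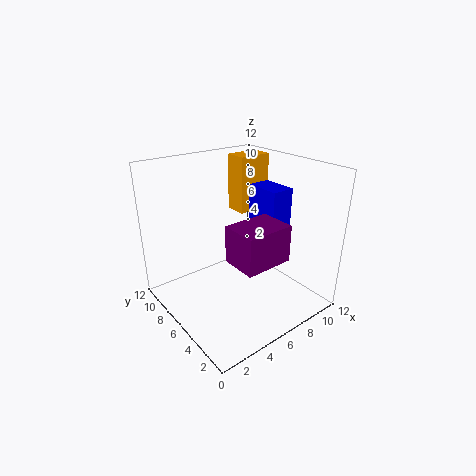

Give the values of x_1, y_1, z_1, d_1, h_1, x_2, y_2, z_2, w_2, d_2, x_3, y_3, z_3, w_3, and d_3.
x_1 = 8, y_1 = 4, z_1 = 5, d_1 = 3, h_1 = 5, x_2 = 4, y_2 = 2, z_2 = 5, w_2 = 4, d_2 = 3, x_3 = 8, y_3 = 8, z_3 = 7, w_3 = 3, d_3 = 2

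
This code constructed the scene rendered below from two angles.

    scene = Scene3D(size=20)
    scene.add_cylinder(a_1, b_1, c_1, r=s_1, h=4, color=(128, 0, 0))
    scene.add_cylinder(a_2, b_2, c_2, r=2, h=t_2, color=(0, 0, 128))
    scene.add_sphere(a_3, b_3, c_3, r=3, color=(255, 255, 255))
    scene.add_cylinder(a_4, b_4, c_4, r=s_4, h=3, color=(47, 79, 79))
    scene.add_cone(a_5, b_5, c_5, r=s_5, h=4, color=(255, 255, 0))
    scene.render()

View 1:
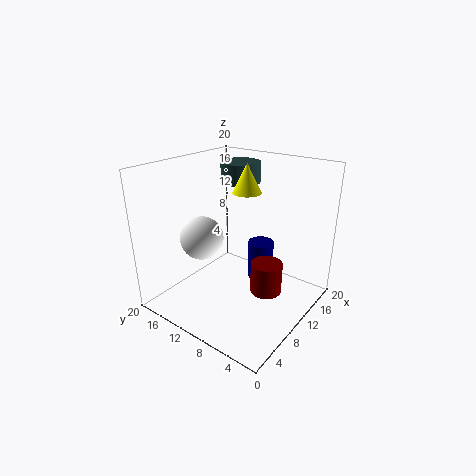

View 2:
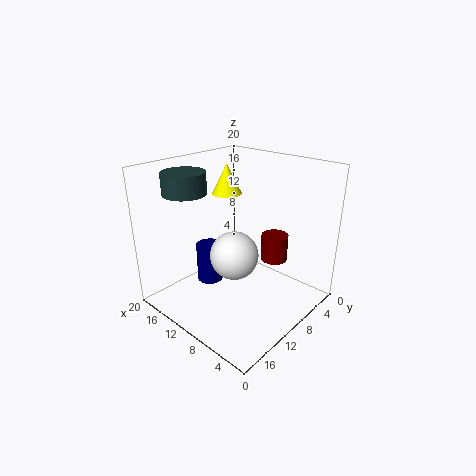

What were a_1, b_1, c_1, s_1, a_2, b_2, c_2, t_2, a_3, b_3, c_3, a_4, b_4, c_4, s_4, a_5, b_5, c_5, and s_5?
a_1 = 8
b_1 = 4
c_1 = 5
s_1 = 2
a_2 = 16
b_2 = 10
c_2 = 1
t_2 = 6
a_3 = 7
b_3 = 14
c_3 = 10
a_4 = 16
b_4 = 14
c_4 = 16
s_4 = 3
a_5 = 12
b_5 = 10
c_5 = 16
s_5 = 2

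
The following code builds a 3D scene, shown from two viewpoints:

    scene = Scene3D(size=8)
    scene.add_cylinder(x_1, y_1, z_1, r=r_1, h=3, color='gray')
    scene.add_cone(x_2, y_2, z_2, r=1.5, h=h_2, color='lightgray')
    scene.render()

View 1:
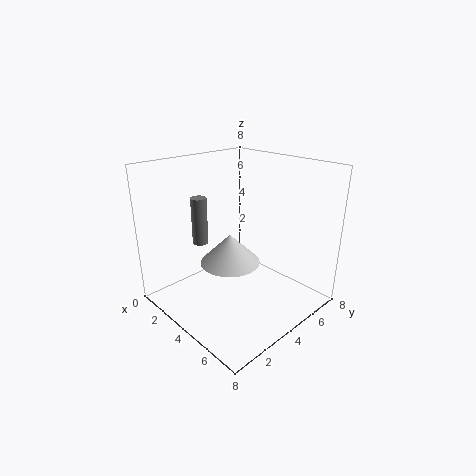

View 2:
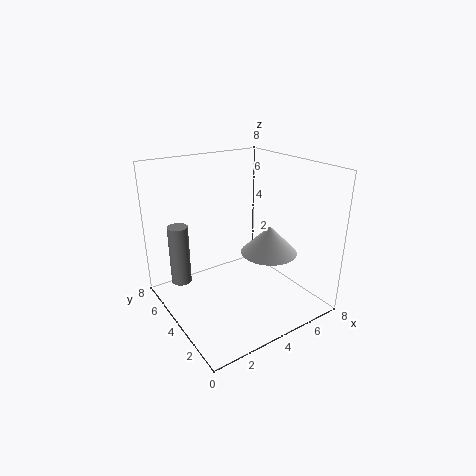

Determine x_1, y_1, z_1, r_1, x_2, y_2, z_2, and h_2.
x_1 = 0.5
y_1 = 4
z_1 = 2.5
r_1 = 0.5
x_2 = 5
y_2 = 2.5
z_2 = 3.5
h_2 = 1.5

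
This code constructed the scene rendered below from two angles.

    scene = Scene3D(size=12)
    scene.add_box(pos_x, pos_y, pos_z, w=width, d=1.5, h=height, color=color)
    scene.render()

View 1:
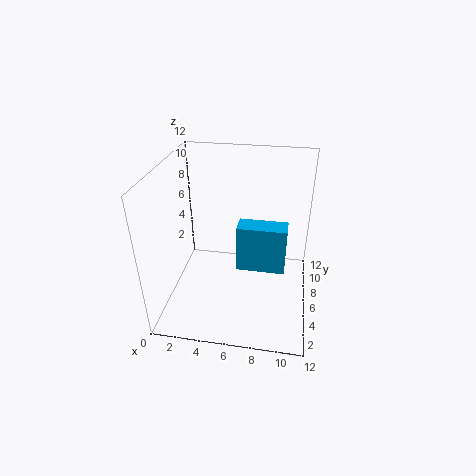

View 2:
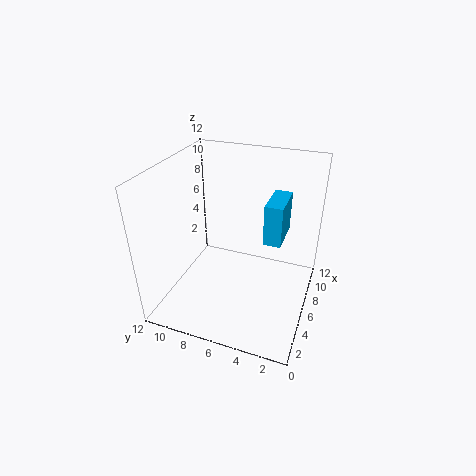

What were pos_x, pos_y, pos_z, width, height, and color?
pos_x = 6.5, pos_y = 2.5, pos_z = 5.5, width = 3.5, height = 3.5, color = 'deepskyblue'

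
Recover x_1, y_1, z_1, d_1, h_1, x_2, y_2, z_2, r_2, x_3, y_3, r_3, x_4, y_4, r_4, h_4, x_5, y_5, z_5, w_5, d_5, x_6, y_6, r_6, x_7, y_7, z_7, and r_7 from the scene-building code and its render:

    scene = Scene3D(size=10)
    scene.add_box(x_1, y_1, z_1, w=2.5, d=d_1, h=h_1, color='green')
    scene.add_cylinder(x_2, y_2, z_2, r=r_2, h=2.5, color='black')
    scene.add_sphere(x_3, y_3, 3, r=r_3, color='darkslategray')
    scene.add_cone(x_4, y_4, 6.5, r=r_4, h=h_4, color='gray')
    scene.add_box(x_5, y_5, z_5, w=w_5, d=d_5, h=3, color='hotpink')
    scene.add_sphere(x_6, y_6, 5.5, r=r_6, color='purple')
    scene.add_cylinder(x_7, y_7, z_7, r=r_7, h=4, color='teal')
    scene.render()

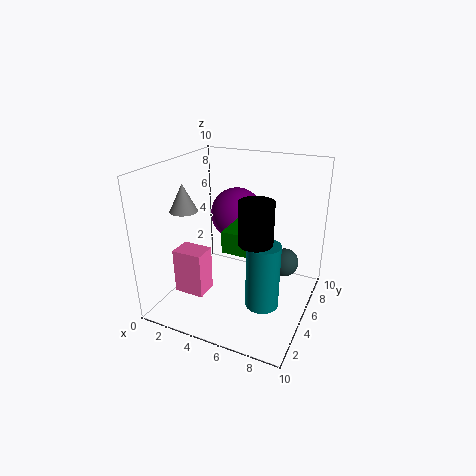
x_1 = 4.5, y_1 = 3.5, z_1 = 4.5, d_1 = 2.5, h_1 = 1.5, x_2 = 7.5, y_2 = 2, z_2 = 6.5, r_2 = 1, x_3 = 8, y_3 = 6.5, r_3 = 1, x_4 = 1, y_4 = 4.5, r_4 = 1, h_4 = 2, x_5 = 2, y_5 = 1.5, z_5 = 2, w_5 = 2, d_5 = 1.5, x_6 = 3.5, y_6 = 8, r_6 = 2, x_7 = 8, y_7 = 2, z_7 = 2.5, r_7 = 1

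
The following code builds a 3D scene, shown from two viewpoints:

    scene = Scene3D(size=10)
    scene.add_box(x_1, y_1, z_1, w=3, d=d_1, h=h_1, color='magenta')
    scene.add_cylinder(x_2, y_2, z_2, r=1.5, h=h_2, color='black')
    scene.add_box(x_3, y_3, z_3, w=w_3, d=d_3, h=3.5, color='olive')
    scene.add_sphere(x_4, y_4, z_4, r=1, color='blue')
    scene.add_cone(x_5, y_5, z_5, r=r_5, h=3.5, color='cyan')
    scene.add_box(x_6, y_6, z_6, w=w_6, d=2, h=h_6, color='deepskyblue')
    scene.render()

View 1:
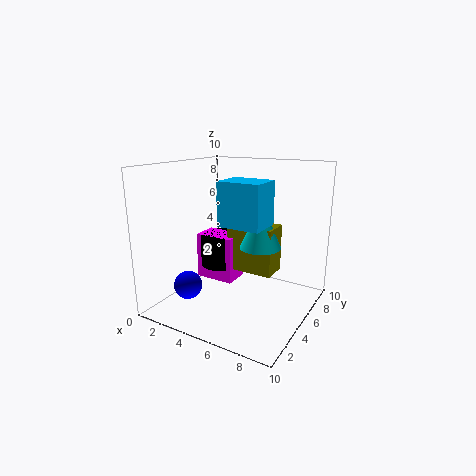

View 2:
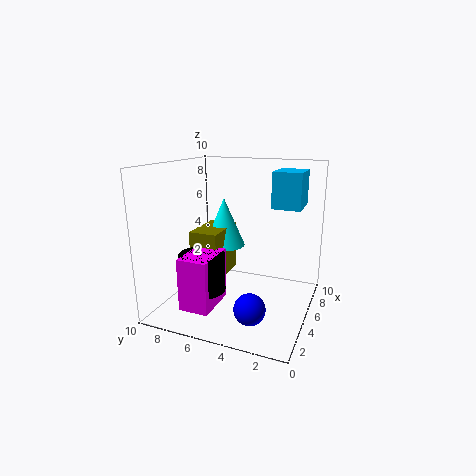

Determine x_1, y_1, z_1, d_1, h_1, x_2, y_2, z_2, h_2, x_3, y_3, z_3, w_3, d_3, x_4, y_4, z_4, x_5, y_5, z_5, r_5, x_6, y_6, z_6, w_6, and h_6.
x_1 = 1, y_1 = 5.5, z_1 = 1, d_1 = 2, h_1 = 3.5, x_2 = 2.5, y_2 = 6.5, z_2 = 2, h_2 = 2.5, x_3 = 3.5, y_3 = 6, z_3 = 2, w_3 = 3.5, d_3 = 2, x_4 = 2, y_4 = 3, z_4 = 1.5, x_5 = 6, y_5 = 6.5, z_5 = 4, r_5 = 1.5, x_6 = 6, y_6 = 1, z_6 = 7, w_6 = 2.5, h_6 = 2.5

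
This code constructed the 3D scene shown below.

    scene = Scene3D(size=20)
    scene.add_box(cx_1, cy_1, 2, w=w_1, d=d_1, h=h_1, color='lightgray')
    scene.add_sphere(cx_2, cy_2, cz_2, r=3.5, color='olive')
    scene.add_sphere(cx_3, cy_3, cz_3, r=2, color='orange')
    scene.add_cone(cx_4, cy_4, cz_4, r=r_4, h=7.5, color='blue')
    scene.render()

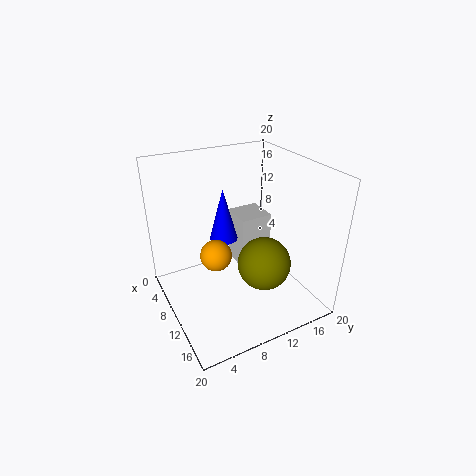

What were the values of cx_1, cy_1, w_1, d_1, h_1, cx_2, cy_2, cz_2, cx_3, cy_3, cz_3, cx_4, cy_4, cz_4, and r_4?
cx_1 = 2
cy_1 = 12.5
w_1 = 5
d_1 = 5
h_1 = 8.5
cx_2 = 14.5
cy_2 = 11.5
cz_2 = 8
cx_3 = 12.5
cy_3 = 5.5
cz_3 = 10
cx_4 = 7.5
cy_4 = 9
cz_4 = 9
r_4 = 2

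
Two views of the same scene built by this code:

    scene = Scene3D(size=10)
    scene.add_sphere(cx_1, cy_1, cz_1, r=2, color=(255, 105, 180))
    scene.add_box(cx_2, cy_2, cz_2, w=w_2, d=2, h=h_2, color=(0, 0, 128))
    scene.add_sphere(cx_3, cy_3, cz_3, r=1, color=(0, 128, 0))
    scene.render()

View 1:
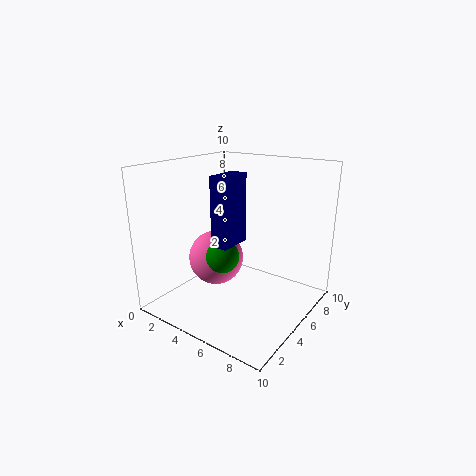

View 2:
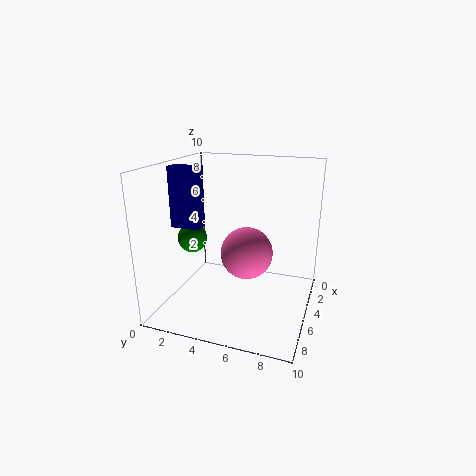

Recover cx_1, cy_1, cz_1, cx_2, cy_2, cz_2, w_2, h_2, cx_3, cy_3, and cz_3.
cx_1 = 3; cy_1 = 5; cz_1 = 3; cx_2 = 6; cy_2 = 1; cz_2 = 6; w_2 = 1; h_2 = 4; cx_3 = 6; cy_3 = 2; cz_3 = 5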